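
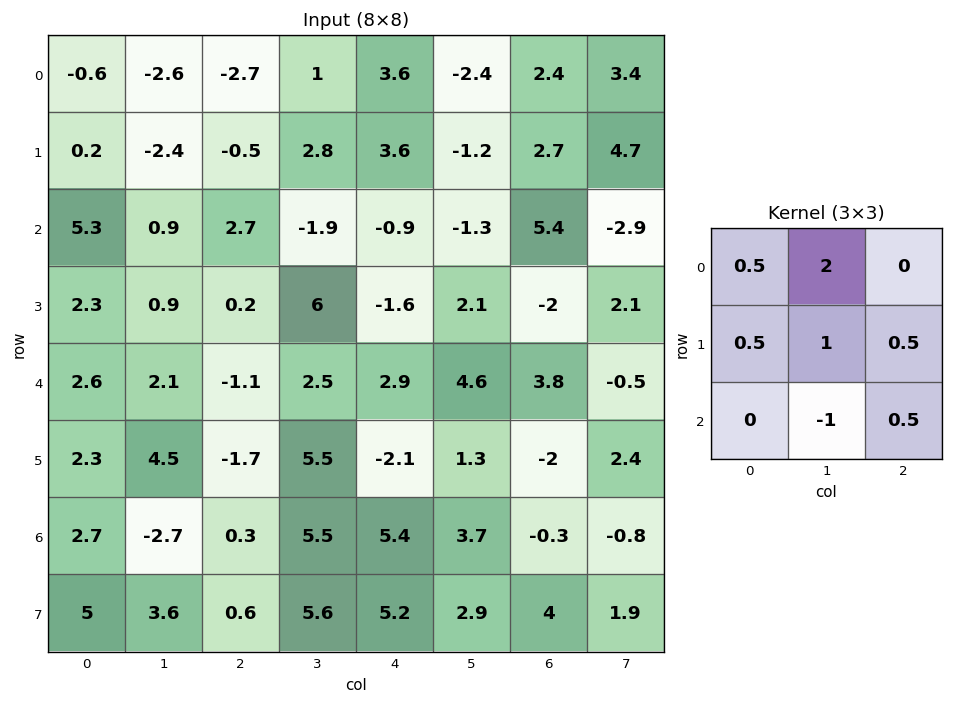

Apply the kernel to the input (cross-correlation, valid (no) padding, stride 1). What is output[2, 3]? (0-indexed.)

-0.9

The receptive field on the input at this output position is [-1.9 -0.9 -1.3 / 6 -1.6 2.1 / 2.5 2.9 4.6]. Elementwise product with the kernel and sum: -1.9·0.5 + -0.9·2 + 6·0.5 + -1.6·1 + 2.1·0.5 + 2.9·-1 + 4.6·0.5.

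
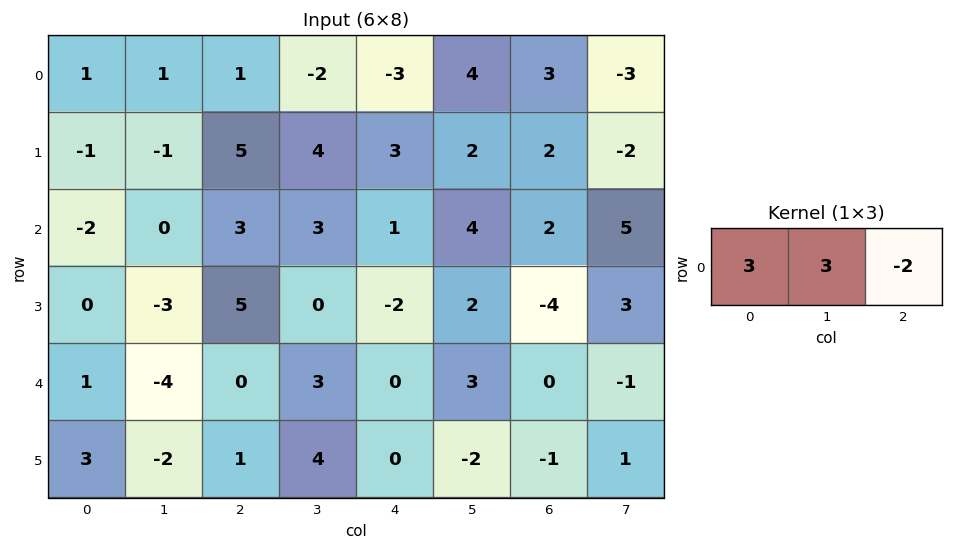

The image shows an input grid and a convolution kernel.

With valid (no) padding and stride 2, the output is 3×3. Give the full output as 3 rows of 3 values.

Output[0,0]: The receptive field on the input at this output position is [1 1 1]. Elementwise product with the kernel and sum: 1·3 + 1·3 + 1·-2.

4 3 -3
-12 16 11
-9 9 9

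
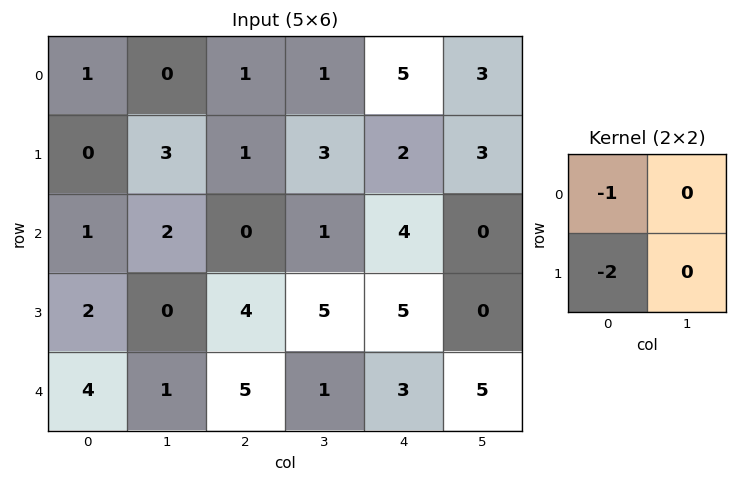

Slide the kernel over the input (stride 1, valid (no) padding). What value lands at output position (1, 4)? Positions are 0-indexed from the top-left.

-10

The receptive field on the input at this output position is [2 3 / 4 0]. Elementwise product with the kernel and sum: 2·-1 + 4·-2.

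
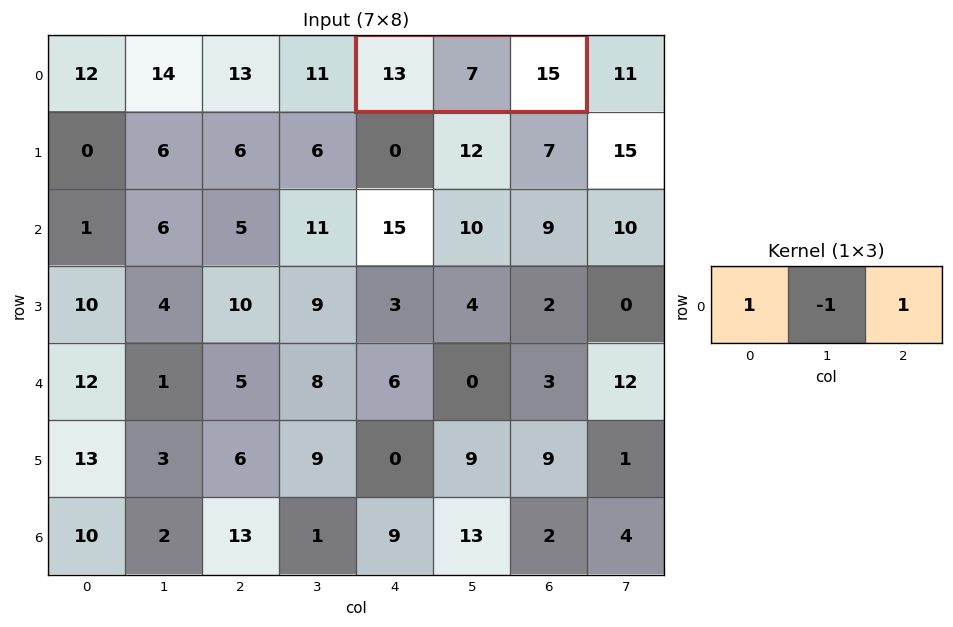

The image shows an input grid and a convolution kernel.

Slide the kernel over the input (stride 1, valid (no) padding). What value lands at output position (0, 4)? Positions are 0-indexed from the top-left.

The receptive field on the input at this output position is [13 7 15]. Elementwise product with the kernel and sum: 13·1 + 7·-1 + 15·1.

21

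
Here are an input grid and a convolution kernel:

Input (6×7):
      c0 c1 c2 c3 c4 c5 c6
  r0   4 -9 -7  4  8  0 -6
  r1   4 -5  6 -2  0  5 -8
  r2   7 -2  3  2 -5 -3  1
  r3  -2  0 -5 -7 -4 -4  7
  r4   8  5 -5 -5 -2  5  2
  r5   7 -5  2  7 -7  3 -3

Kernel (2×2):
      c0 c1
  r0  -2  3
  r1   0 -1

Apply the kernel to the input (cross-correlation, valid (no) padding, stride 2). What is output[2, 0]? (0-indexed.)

4

The receptive field on the input at this output position is [8 5 / 7 -5]. Elementwise product with the kernel and sum: 8·-2 + 5·3 + -5·-1.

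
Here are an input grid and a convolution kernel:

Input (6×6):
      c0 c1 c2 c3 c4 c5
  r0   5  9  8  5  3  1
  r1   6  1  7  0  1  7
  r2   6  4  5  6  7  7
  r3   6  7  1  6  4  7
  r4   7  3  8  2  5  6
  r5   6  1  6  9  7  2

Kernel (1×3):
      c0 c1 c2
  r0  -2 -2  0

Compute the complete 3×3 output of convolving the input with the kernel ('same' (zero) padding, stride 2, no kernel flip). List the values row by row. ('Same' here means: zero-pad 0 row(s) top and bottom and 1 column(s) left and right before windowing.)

-10 -34 -16
-12 -18 -26
-14 -22 -14

Output[0,0]: The receptive field on the zero-padded input at this output position is [0 5 9]. Elementwise product with the kernel and sum: 0·-2 + 5·-2.
Output[0,1]: The receptive field on the zero-padded input at this output position is [9 8 5]. Elementwise product with the kernel and sum: 9·-2 + 8·-2.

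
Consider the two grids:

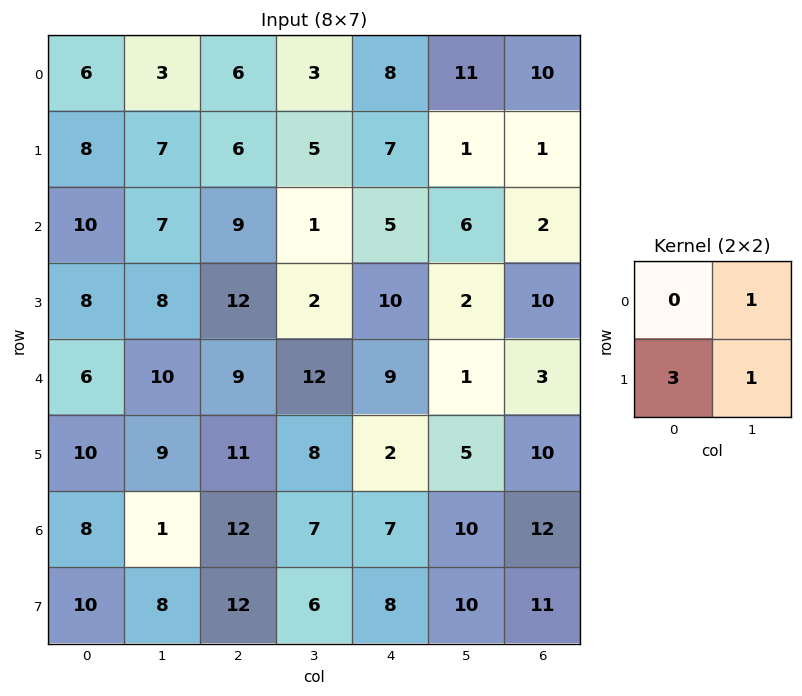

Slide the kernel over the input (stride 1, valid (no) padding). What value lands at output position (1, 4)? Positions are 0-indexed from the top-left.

22

The receptive field on the input at this output position is [7 1 / 5 6]. Elementwise product with the kernel and sum: 1·1 + 5·3 + 6·1.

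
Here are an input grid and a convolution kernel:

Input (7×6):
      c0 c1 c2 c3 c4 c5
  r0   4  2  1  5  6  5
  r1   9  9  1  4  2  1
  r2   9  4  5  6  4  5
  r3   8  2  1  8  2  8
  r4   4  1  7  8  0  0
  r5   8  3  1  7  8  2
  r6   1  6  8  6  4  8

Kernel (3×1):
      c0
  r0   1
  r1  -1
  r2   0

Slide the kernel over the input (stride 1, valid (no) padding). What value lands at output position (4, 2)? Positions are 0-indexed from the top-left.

The receptive field on the input at this output position is [7 / 1 / 8]. Elementwise product with the kernel and sum: 7·1 + 1·-1.

6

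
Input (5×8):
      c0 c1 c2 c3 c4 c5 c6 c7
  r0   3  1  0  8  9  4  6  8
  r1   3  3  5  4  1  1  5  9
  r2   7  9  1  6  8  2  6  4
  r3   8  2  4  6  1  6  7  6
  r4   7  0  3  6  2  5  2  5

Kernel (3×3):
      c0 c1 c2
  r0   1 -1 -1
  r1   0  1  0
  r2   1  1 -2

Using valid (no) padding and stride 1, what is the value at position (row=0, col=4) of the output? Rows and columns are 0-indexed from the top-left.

The receptive field on the input at this output position is [9 4 6 / 1 1 5 / 8 2 6]. Elementwise product with the kernel and sum: 9·1 + 4·-1 + 6·-1 + 1·1 + 8·1 + 2·1 + 6·-2.

-2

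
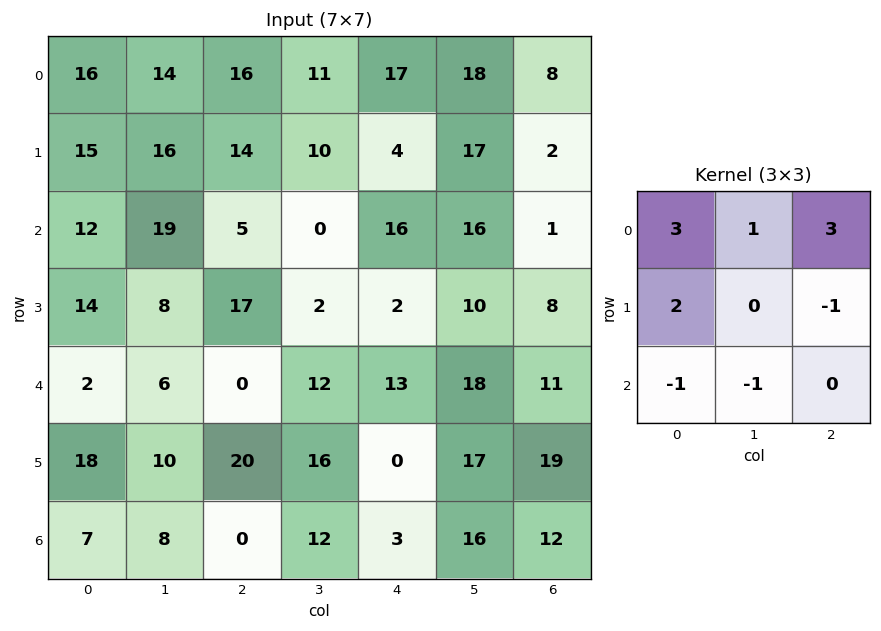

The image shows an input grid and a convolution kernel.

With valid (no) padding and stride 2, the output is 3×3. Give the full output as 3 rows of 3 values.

Output[0,0]: The receptive field on the input at this output position is [16 14 16 / 15 16 14 / 12 19 5]. Elementwise product with the kernel and sum: 16·3 + 14·1 + 16·3 + 15·2 + 14·-1 + 12·-1 + 19·-1.

95 129 67
73 83 32
13 79 52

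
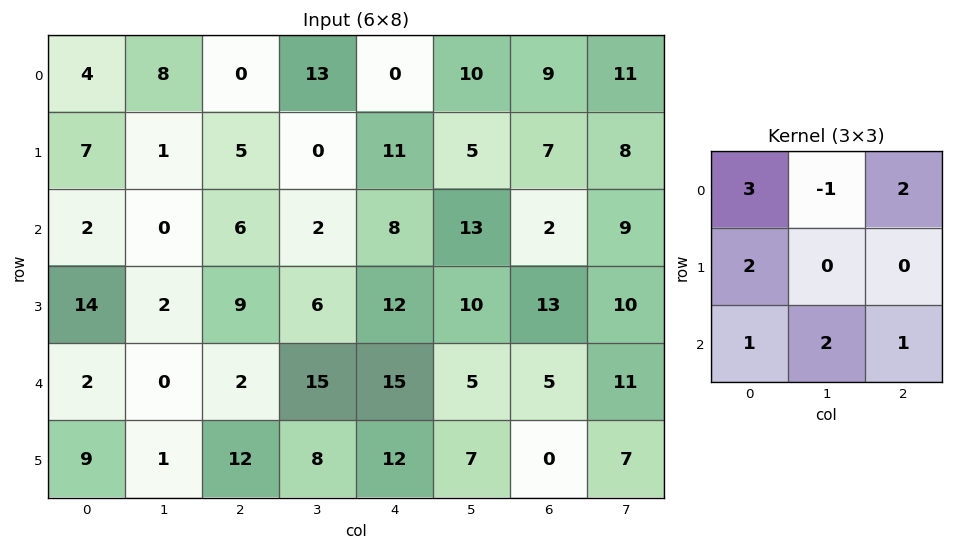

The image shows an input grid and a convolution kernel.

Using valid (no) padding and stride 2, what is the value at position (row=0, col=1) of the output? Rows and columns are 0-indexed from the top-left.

The receptive field on the input at this output position is [0 13 0 / 5 0 11 / 6 2 8]. Elementwise product with the kernel and sum: 0·3 + 13·-1 + 0·2 + 5·2 + 6·1 + 2·2 + 8·1.

15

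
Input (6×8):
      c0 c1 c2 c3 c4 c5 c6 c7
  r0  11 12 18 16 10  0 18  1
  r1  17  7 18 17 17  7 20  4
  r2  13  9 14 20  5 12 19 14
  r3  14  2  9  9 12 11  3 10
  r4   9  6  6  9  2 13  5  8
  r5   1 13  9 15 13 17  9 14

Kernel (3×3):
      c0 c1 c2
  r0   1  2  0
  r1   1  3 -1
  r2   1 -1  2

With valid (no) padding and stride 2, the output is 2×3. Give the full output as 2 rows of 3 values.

Output[0,0]: The receptive field on the input at this output position is [11 12 18 / 17 7 18 / 13 9 14]. Elementwise product with the kernel and sum: 11·1 + 12·2 + 17·1 + 7·3 + 18·-1 + 13·1 + 9·-1 + 14·2.

87 106 59
57 79 70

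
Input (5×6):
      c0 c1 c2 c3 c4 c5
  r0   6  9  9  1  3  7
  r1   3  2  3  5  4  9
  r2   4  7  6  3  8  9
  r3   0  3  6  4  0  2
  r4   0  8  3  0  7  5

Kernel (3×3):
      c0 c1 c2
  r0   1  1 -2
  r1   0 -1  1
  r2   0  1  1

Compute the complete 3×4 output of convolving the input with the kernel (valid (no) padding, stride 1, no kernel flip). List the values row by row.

Output[0,0]: The receptive field on the input at this output position is [6 9 9 / 3 2 3 / 4 7 6]. Elementwise product with the kernel and sum: 6·1 + 9·1 + 9·-2 + 2·-1 + 3·1 + 7·1 + 6·1.
Output[0,1]: The receptive field on the input at this output position is [9 9 1 / 2 3 5 / 7 6 3]. Elementwise product with the kernel and sum: 9·1 + 9·1 + 1·-2 + 3·-1 + 5·1 + 6·1 + 3·1.

11 27 14 12
7 2 9 -6
13 8 -4 7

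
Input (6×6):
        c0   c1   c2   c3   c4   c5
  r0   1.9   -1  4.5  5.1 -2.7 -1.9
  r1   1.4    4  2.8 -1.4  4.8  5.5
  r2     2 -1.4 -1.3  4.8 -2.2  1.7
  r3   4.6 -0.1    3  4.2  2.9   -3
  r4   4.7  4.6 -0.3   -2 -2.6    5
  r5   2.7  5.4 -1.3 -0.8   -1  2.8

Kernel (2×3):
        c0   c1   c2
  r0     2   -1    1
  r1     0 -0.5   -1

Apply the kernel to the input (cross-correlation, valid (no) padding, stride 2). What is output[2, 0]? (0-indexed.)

3.1

The receptive field on the input at this output position is [4.7 4.6 -0.3 / 2.7 5.4 -1.3]. Elementwise product with the kernel and sum: 4.7·2 + 4.6·-1 + -0.3·1 + 5.4·-0.5 + -1.3·-1.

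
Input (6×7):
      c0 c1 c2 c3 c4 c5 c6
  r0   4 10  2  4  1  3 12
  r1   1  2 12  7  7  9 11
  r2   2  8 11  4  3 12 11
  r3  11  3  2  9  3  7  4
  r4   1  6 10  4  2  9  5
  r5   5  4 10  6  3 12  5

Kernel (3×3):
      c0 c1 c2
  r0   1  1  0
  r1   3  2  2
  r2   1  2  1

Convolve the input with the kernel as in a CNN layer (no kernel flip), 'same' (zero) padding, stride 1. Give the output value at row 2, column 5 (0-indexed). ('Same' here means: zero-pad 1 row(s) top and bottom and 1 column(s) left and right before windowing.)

The receptive field on the zero-padded input at this output position is [7 9 11 / 3 12 11 / 3 7 4]. Elementwise product with the kernel and sum: 7·1 + 9·1 + 3·3 + 12·2 + 11·2 + 3·1 + 7·2 + 4·1.

92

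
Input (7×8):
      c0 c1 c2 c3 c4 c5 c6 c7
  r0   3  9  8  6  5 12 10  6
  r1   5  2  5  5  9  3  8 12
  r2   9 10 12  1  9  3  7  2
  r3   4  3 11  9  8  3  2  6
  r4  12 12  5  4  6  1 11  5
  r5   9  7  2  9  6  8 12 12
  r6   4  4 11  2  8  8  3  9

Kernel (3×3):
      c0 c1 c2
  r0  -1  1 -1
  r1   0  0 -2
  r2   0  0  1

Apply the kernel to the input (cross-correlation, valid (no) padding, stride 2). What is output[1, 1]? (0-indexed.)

The receptive field on the input at this output position is [12 1 9 / 11 9 8 / 5 4 6]. Elementwise product with the kernel and sum: 12·-1 + 1·1 + 9·-1 + 8·-2 + 6·1.

-30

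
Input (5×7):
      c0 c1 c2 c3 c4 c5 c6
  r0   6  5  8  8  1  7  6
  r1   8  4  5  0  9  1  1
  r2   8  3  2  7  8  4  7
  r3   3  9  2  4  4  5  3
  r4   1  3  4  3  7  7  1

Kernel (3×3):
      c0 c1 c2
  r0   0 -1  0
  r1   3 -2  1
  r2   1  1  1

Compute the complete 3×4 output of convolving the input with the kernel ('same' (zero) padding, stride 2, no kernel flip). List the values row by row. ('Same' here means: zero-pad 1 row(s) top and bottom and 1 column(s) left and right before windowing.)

5 16 39 11
-9 22 13 5
-2 2 -2 16

Output[0,0]: The receptive field on the zero-padded input at this output position is [0 0 0 / 0 6 5 / 0 8 4]. Elementwise product with the kernel and sum: 0·-1 + 0·3 + 6·-2 + 5·1 + 0·1 + 8·1 + 4·1.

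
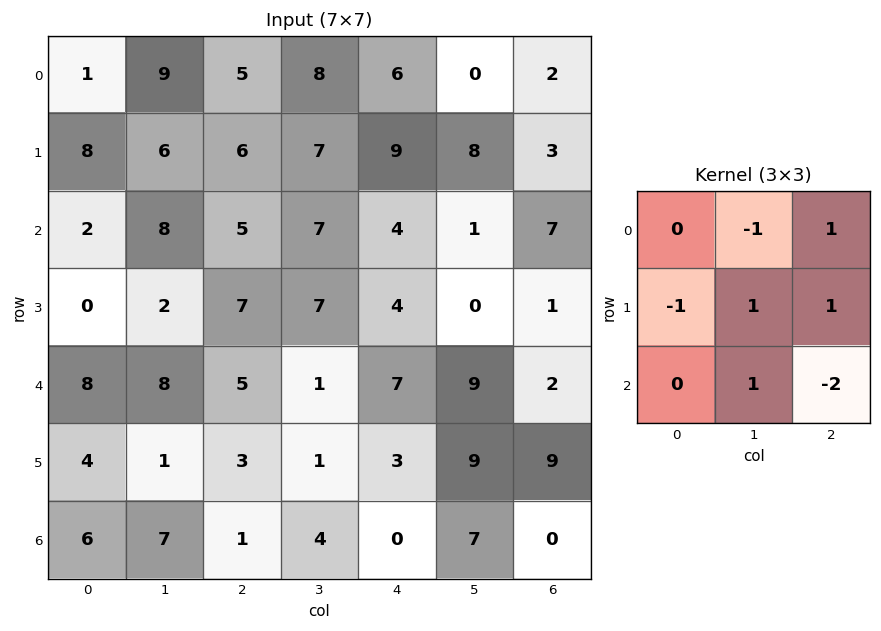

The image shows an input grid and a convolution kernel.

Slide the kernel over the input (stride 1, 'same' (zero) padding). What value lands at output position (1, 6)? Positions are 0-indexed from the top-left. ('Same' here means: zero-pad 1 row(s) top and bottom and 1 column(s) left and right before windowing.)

The receptive field on the zero-padded input at this output position is [0 2 0 / 8 3 0 / 1 7 0]. Elementwise product with the kernel and sum: 2·-1 + 0·1 + 8·-1 + 3·1 + 0·1 + 7·1 + 0·-2.

0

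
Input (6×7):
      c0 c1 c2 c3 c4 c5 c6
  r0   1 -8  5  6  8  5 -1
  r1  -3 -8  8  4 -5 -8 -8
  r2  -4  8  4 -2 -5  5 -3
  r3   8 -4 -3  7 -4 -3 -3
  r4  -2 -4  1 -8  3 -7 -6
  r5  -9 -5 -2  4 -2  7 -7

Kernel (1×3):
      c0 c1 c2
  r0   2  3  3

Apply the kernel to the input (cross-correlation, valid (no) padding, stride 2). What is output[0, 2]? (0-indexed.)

The receptive field on the input at this output position is [8 5 -1]. Elementwise product with the kernel and sum: 8·2 + 5·3 + -1·3.

28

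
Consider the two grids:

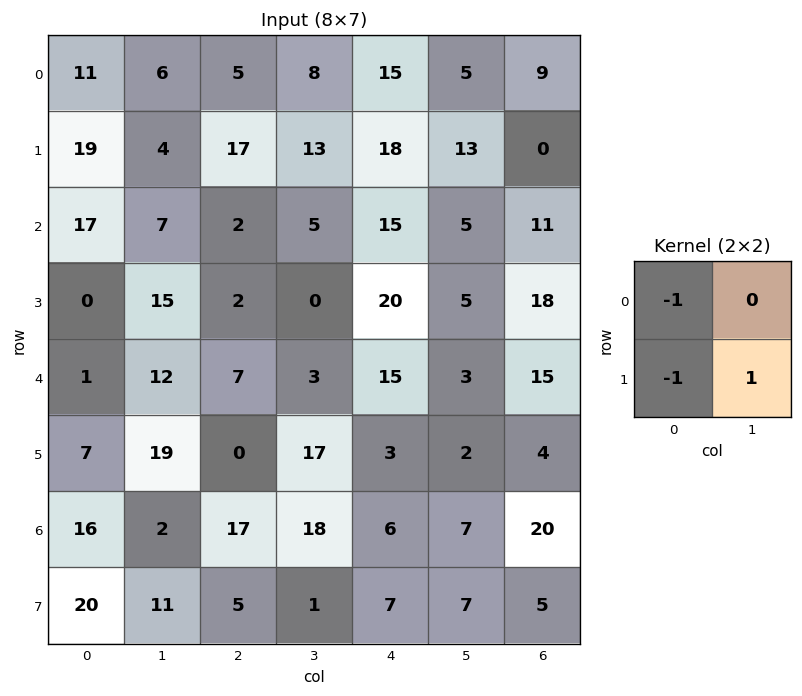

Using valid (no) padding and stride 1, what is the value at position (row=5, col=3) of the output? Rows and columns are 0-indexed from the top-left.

-29

The receptive field on the input at this output position is [17 3 / 18 6]. Elementwise product with the kernel and sum: 17·-1 + 18·-1 + 6·1.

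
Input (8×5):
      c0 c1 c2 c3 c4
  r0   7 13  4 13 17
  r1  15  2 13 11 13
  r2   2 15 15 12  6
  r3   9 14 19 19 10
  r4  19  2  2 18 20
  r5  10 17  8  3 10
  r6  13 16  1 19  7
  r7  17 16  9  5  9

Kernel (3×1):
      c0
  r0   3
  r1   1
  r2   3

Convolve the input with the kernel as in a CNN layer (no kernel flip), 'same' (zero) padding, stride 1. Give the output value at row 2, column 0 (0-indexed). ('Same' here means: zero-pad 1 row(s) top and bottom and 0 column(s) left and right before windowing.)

74

The receptive field on the zero-padded input at this output position is [15 / 2 / 9]. Elementwise product with the kernel and sum: 15·3 + 2·1 + 9·3.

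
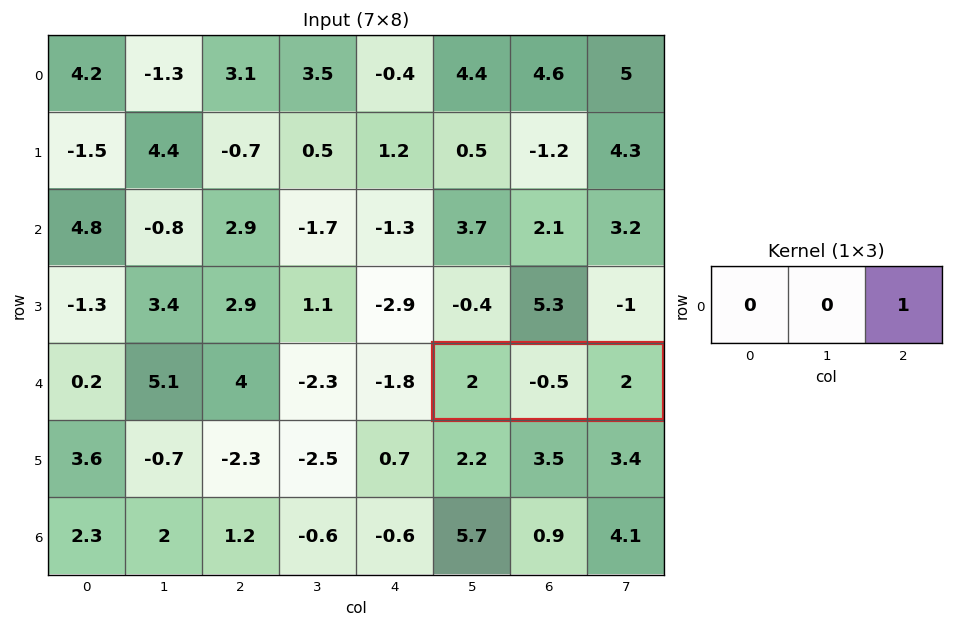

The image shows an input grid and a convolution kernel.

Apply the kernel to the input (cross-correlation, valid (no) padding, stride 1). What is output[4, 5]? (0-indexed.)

The receptive field on the input at this output position is [2 -0.5 2]. Elementwise product with the kernel and sum: 2·1.

2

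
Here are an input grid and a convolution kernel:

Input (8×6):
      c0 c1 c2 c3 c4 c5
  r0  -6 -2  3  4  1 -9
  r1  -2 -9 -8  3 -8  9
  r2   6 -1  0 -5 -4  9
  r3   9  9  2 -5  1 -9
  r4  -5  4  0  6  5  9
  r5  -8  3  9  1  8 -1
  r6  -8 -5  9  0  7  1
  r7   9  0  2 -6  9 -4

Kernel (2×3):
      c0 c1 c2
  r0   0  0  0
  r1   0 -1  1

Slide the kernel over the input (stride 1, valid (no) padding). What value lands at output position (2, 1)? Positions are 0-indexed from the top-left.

The receptive field on the input at this output position is [-1 0 -5 / 9 2 -5]. Elementwise product with the kernel and sum: 2·-1 + -5·1.

-7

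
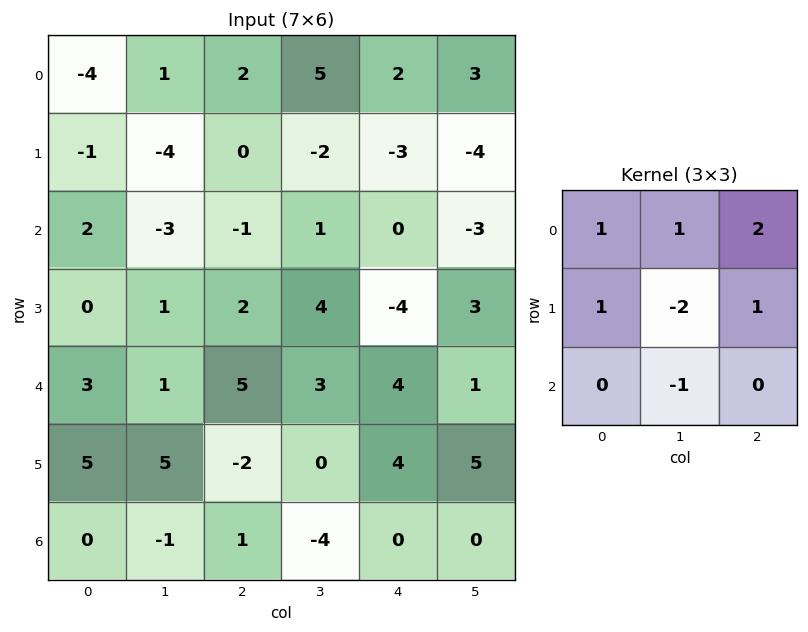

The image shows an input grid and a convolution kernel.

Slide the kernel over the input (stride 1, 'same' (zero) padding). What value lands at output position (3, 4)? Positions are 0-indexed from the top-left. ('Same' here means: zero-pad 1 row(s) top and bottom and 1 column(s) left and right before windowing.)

6

The receptive field on the zero-padded input at this output position is [1 0 -3 / 4 -4 3 / 3 4 1]. Elementwise product with the kernel and sum: 1·1 + 0·1 + -3·2 + 4·1 + -4·-2 + 3·1 + 4·-1.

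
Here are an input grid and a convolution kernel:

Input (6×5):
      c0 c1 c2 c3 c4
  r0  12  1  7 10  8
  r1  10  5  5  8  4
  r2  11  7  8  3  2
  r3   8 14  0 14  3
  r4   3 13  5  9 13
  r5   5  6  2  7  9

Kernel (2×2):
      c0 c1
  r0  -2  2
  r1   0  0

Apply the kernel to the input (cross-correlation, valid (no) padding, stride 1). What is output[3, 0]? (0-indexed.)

12

The receptive field on the input at this output position is [8 14 / 3 13]. Elementwise product with the kernel and sum: 8·-2 + 14·2.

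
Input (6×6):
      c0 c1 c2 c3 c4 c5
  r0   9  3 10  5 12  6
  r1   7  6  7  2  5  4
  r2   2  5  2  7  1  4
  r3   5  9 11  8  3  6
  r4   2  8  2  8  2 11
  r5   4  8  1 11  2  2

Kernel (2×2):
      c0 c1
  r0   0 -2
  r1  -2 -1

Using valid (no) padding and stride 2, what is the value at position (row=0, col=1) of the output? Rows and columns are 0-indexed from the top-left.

The receptive field on the input at this output position is [10 5 / 7 2]. Elementwise product with the kernel and sum: 5·-2 + 7·-2 + 2·-1.

-26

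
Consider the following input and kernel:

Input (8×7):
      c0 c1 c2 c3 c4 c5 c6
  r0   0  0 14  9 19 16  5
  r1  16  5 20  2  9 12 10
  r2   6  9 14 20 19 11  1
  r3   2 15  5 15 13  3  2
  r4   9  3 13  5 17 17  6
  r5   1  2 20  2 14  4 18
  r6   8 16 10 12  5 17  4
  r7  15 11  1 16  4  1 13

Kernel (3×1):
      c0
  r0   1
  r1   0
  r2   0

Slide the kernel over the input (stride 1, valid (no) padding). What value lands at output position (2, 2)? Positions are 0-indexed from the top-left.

14

The receptive field on the input at this output position is [14 / 5 / 13]. Elementwise product with the kernel and sum: 14·1.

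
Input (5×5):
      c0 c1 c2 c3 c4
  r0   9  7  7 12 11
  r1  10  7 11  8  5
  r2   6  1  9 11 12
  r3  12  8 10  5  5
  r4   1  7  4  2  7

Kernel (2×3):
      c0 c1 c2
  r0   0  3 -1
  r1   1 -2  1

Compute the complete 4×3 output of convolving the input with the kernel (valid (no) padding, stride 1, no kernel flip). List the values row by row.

21 2 25
23 19 18
0 9 26
5 26 17

Output[0,0]: The receptive field on the input at this output position is [9 7 7 / 10 7 11]. Elementwise product with the kernel and sum: 7·3 + 7·-1 + 10·1 + 7·-2 + 11·1.
Output[0,1]: The receptive field on the input at this output position is [7 7 12 / 7 11 8]. Elementwise product with the kernel and sum: 7·3 + 12·-1 + 7·1 + 11·-2 + 8·1.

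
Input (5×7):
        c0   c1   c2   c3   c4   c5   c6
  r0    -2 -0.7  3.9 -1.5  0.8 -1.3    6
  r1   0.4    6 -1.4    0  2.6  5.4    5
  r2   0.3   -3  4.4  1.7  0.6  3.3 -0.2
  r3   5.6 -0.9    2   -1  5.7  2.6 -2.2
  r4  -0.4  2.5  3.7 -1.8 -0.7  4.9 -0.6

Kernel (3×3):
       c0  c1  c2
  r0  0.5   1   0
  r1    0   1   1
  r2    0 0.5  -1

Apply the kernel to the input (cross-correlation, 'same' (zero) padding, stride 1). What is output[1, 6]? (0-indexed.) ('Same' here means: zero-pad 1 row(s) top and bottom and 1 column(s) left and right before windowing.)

The receptive field on the zero-padded input at this output position is [-1.3 6 0 / 5.4 5 0 / 3.3 -0.2 0]. Elementwise product with the kernel and sum: -1.3·0.5 + 6·1 + 5·1 + 0·1 + -0.2·0.5 + 0·-1.

10.25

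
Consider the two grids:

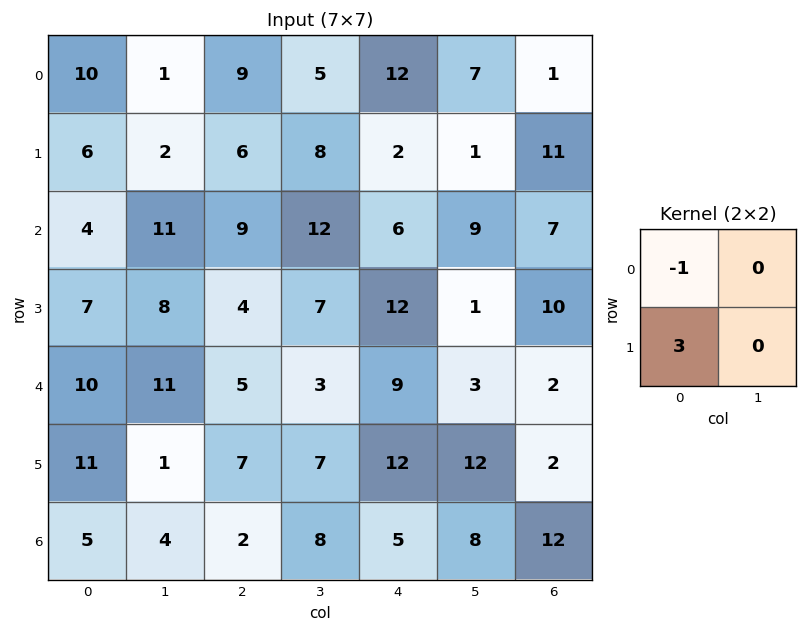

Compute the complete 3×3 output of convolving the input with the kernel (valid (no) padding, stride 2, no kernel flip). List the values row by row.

Output[0,0]: The receptive field on the input at this output position is [10 1 / 6 2]. Elementwise product with the kernel and sum: 10·-1 + 6·3.

8 9 -6
17 3 30
23 16 27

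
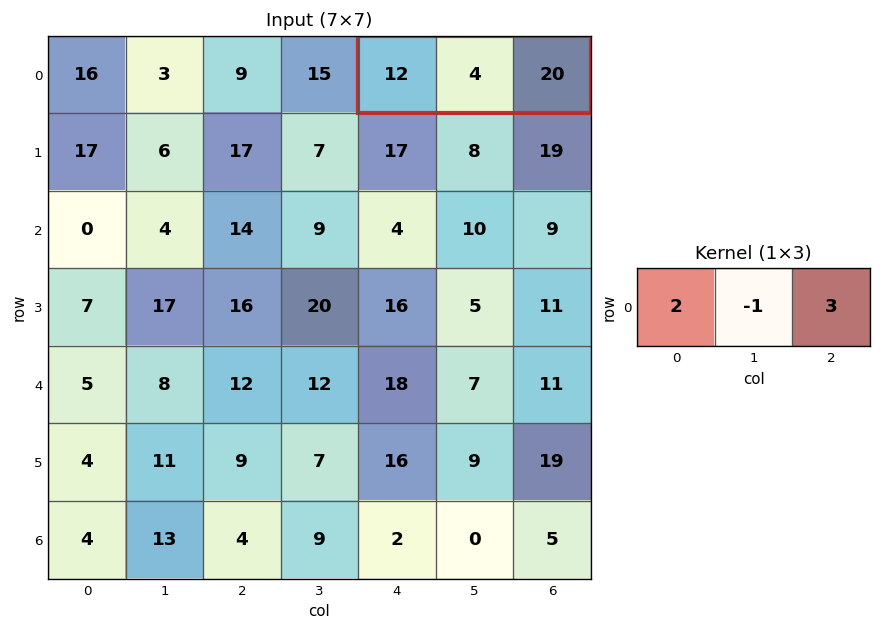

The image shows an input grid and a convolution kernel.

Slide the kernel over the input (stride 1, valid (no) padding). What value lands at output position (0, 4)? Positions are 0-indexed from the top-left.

80

The receptive field on the input at this output position is [12 4 20]. Elementwise product with the kernel and sum: 12·2 + 4·-1 + 20·3.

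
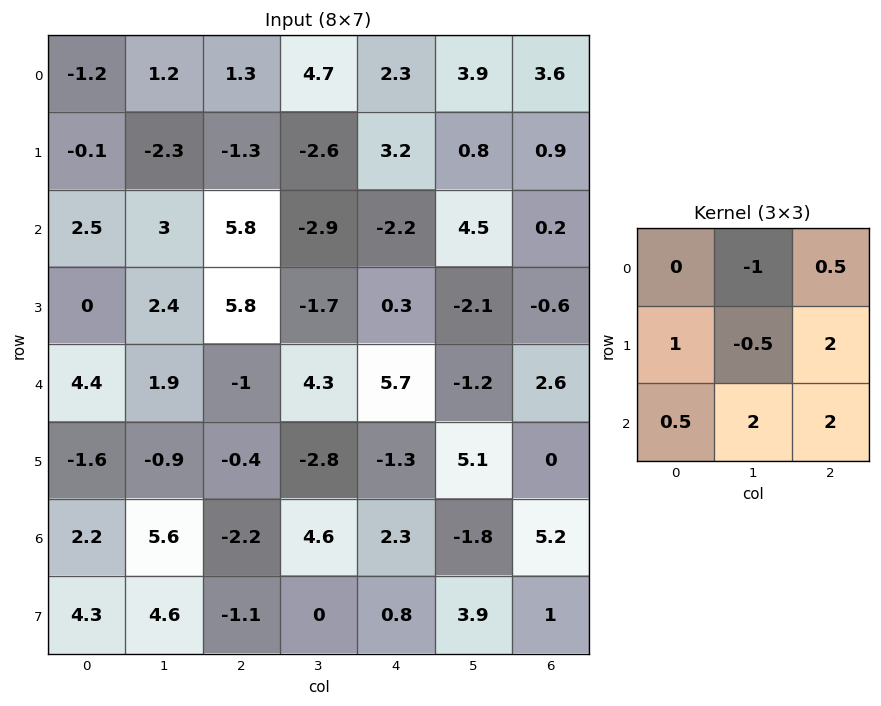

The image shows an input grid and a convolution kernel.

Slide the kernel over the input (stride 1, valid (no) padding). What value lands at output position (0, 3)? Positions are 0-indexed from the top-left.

The receptive field on the input at this output position is [4.7 2.3 3.9 / -2.6 3.2 0.8 / -2.9 -2.2 4.5]. Elementwise product with the kernel and sum: 2.3·-1 + 3.9·0.5 + -2.6·1 + 3.2·-0.5 + 0.8·2 + -2.9·0.5 + -2.2·2 + 4.5·2.

0.2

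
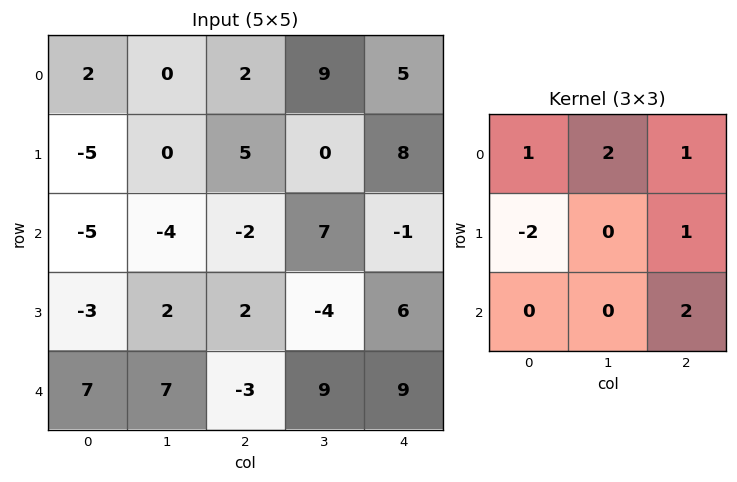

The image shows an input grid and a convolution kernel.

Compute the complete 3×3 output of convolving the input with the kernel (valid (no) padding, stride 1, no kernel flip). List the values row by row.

Output[0,0]: The receptive field on the input at this output position is [2 0 2 / -5 0 5 / -5 -4 -2]. Elementwise product with the kernel and sum: 2·1 + 0·2 + 2·1 + -5·-2 + 5·1 + -2·2.

15 27 21
12 17 28
-13 9 31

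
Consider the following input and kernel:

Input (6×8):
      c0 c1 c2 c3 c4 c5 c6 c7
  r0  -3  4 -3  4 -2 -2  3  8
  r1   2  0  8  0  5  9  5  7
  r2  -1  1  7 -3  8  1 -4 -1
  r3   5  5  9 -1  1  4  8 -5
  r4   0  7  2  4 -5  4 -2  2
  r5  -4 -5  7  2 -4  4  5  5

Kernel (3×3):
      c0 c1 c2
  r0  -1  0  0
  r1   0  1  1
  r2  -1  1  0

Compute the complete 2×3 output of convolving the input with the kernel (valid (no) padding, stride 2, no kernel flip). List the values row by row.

Output[0,0]: The receptive field on the input at this output position is [-3 4 -3 / 2 0 8 / -1 1 7]. Elementwise product with the kernel and sum: -3·-1 + 0·1 + 8·1 + -1·-1 + 1·1.
Output[0,1]: The receptive field on the input at this output position is [-3 4 -2 / 8 0 5 / 7 -3 8]. Elementwise product with the kernel and sum: -3·-1 + 0·1 + 5·1 + 7·-1 + -3·1.

13 -2 9
22 -5 13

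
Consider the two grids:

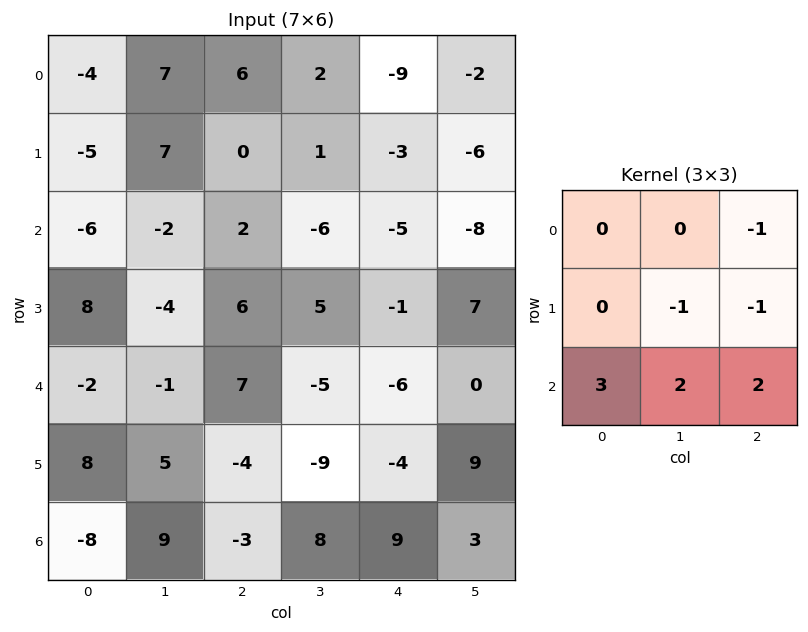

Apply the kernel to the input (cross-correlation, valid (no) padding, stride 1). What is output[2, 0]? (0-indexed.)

The receptive field on the input at this output position is [-6 -2 2 / 8 -4 6 / -2 -1 7]. Elementwise product with the kernel and sum: 2·-1 + -4·-1 + 6·-1 + -2·3 + -1·2 + 7·2.

2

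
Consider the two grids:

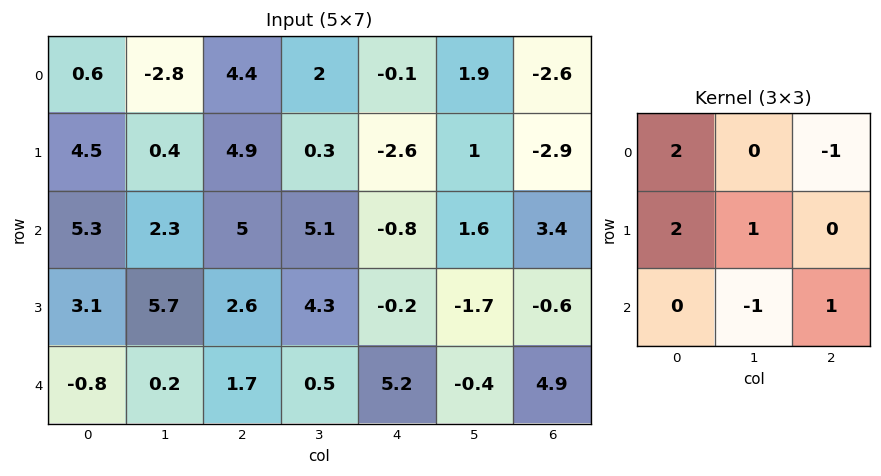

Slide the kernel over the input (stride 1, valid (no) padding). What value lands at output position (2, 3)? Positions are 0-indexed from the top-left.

The receptive field on the input at this output position is [5.1 -0.8 1.6 / 4.3 -0.2 -1.7 / 0.5 5.2 -0.4]. Elementwise product with the kernel and sum: 5.1·2 + 1.6·-1 + 4.3·2 + -0.2·1 + 5.2·-1 + -0.4·1.

11.4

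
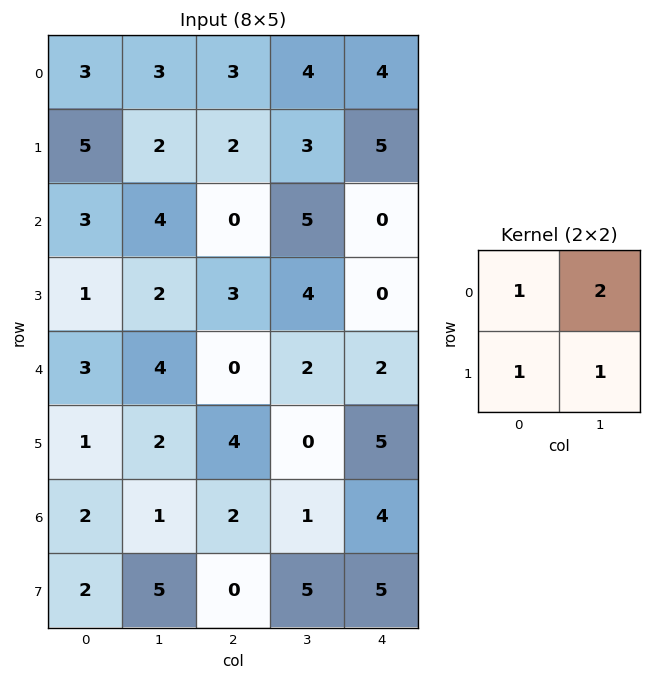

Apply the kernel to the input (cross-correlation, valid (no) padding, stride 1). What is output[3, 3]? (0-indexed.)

The receptive field on the input at this output position is [4 0 / 2 2]. Elementwise product with the kernel and sum: 4·1 + 0·2 + 2·1 + 2·1.

8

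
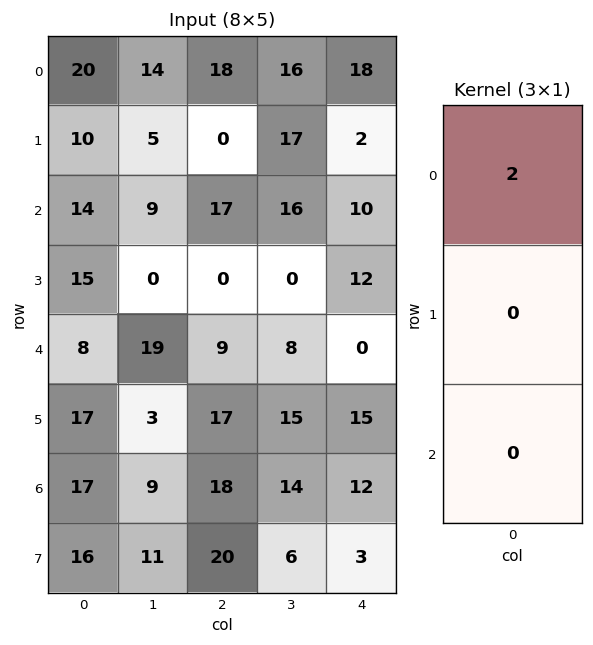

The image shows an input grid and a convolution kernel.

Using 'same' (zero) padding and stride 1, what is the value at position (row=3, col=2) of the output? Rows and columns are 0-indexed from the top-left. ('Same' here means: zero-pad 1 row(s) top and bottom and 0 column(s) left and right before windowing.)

The receptive field on the zero-padded input at this output position is [17 / 0 / 9]. Elementwise product with the kernel and sum: 17·2.

34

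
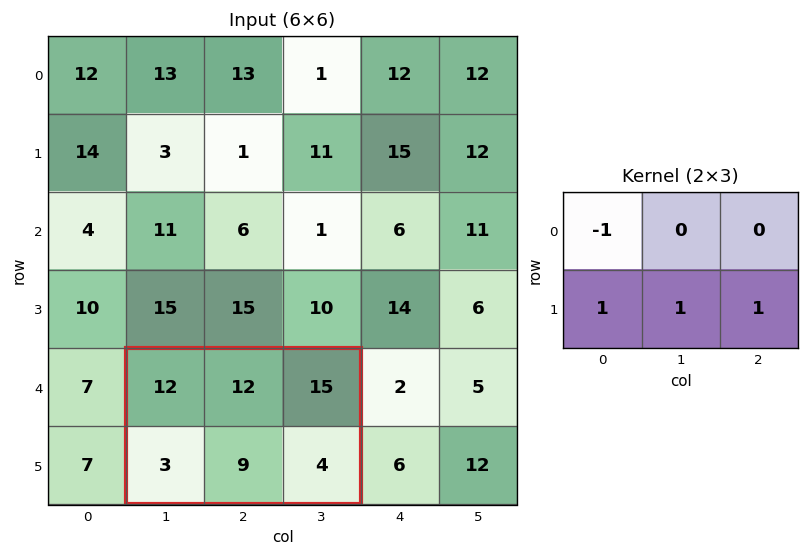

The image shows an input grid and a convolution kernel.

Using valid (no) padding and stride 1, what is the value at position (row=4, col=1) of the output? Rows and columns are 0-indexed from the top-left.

4

The receptive field on the input at this output position is [12 12 15 / 3 9 4]. Elementwise product with the kernel and sum: 12·-1 + 3·1 + 9·1 + 4·1.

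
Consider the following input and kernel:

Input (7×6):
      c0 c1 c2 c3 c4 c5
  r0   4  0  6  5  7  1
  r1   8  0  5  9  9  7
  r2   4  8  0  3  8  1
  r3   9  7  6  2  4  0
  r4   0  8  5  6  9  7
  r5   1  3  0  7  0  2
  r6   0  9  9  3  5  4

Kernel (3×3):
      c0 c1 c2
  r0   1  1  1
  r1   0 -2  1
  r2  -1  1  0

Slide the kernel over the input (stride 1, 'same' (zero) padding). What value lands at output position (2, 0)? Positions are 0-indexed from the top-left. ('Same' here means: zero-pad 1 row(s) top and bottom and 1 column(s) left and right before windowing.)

The receptive field on the zero-padded input at this output position is [0 8 0 / 0 4 8 / 0 9 7]. Elementwise product with the kernel and sum: 0·1 + 8·1 + 0·1 + 4·-2 + 8·1 + 0·-1 + 9·1.

17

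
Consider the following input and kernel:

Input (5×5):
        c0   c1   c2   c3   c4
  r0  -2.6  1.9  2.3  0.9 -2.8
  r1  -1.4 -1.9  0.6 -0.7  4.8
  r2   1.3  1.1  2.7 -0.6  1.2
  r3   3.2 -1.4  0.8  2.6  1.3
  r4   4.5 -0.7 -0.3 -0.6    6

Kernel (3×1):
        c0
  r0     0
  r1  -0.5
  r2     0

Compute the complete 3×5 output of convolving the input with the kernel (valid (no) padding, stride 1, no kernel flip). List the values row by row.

Output[0,0]: The receptive field on the input at this output position is [-2.6 / -1.4 / 1.3]. Elementwise product with the kernel and sum: -1.4·-0.5.
Output[0,1]: The receptive field on the input at this output position is [1.9 / -1.9 / 1.1]. Elementwise product with the kernel and sum: -1.9·-0.5.

0.7 0.95 -0.3 0.35 -2.4
-0.65 -0.55 -1.35 0.3 -0.6
-1.6 0.7 -0.4 -1.3 -0.65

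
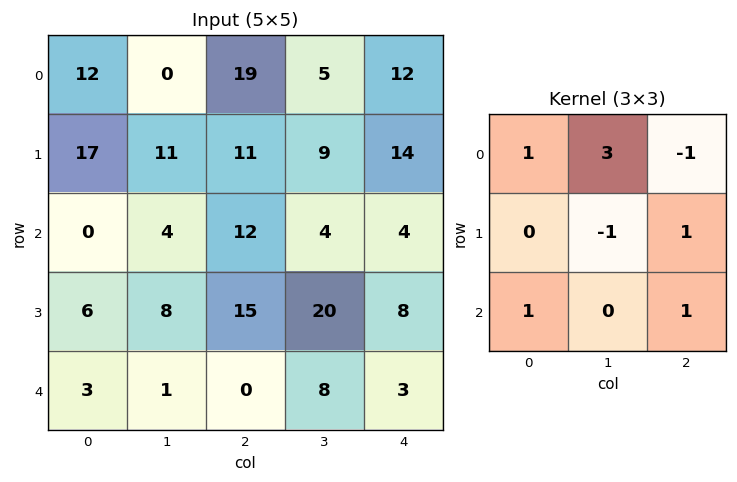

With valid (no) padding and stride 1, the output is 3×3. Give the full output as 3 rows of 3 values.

Output[0,0]: The receptive field on the input at this output position is [12 0 19 / 17 11 11 / 0 4 12]. Elementwise product with the kernel and sum: 12·1 + 0·3 + 19·-1 + 11·-1 + 11·1 + 0·1 + 12·1.

5 58 43
68 55 47
10 50 11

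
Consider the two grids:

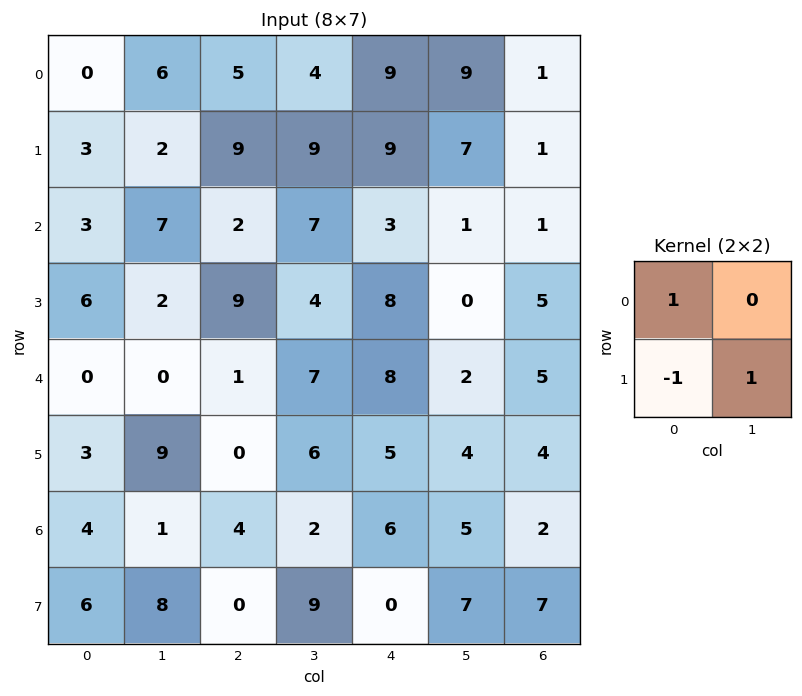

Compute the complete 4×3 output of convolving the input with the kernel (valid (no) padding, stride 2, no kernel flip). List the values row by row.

-1 5 7
-1 -3 -5
6 7 7
6 13 13

Output[0,0]: The receptive field on the input at this output position is [0 6 / 3 2]. Elementwise product with the kernel and sum: 0·1 + 3·-1 + 2·1.
Output[0,1]: The receptive field on the input at this output position is [5 4 / 9 9]. Elementwise product with the kernel and sum: 5·1 + 9·-1 + 9·1.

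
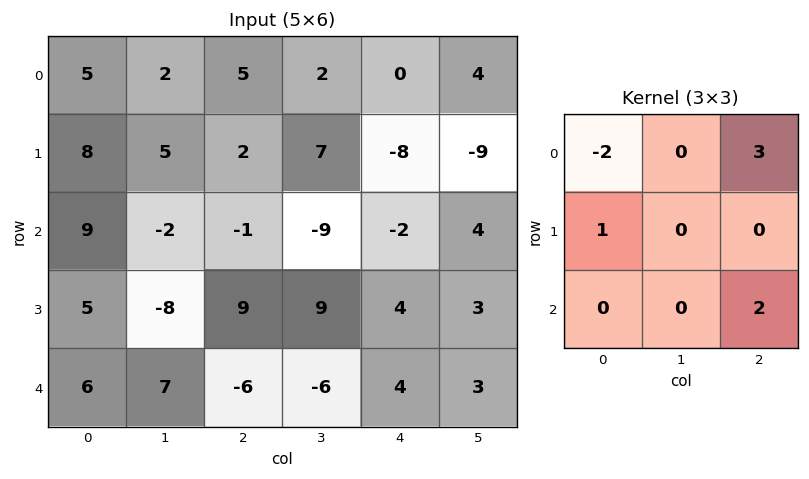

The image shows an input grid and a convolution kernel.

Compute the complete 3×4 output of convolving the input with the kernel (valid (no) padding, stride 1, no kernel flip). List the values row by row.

Output[0,0]: The receptive field on the input at this output position is [5 2 5 / 8 5 2 / 9 -2 -1]. Elementwise product with the kernel and sum: 5·-2 + 5·3 + 8·1 + -1·2.
Output[0,1]: The receptive field on the input at this output position is [2 5 2 / 5 2 7 / -2 -1 -9]. Elementwise product with the kernel and sum: 2·-2 + 2·3 + 5·1 + -9·2.

11 -11 -12 23
17 27 -21 -44
-28 -43 13 45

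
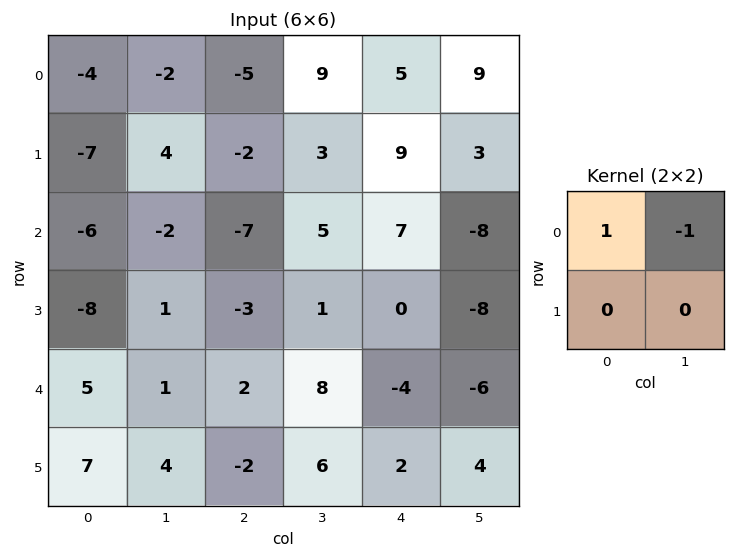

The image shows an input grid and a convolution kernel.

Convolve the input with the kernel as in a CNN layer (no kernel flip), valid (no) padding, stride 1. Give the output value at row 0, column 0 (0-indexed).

The receptive field on the input at this output position is [-4 -2 / -7 4]. Elementwise product with the kernel and sum: -4·1 + -2·-1.

-2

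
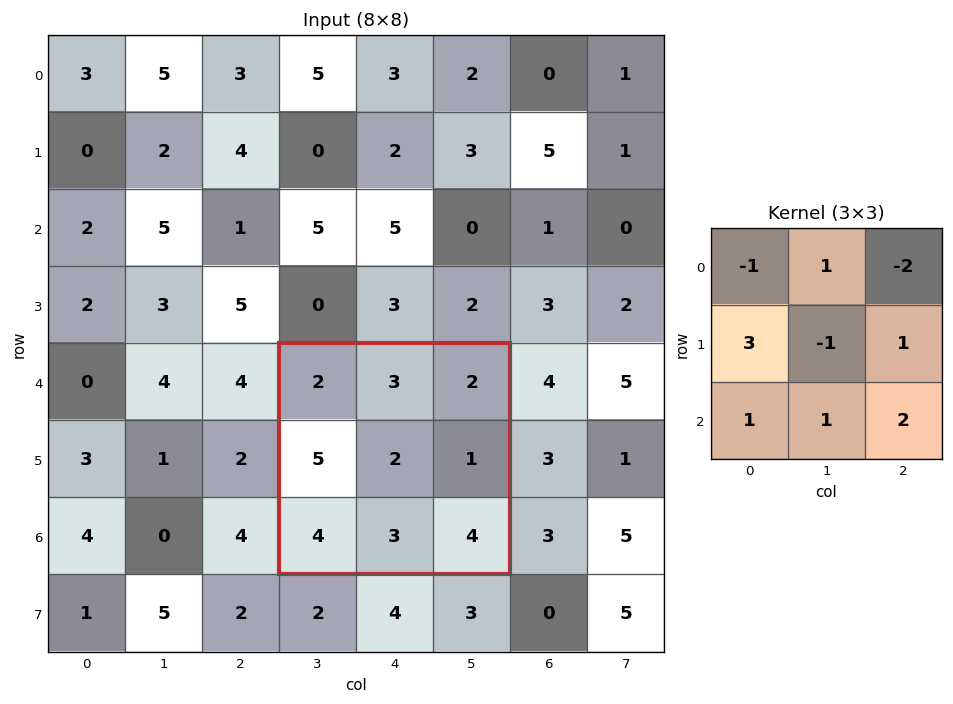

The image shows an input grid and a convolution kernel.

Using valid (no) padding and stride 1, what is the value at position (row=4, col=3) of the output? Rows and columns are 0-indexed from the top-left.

26

The receptive field on the input at this output position is [2 3 2 / 5 2 1 / 4 3 4]. Elementwise product with the kernel and sum: 2·-1 + 3·1 + 2·-2 + 5·3 + 2·-1 + 1·1 + 4·1 + 3·1 + 4·2.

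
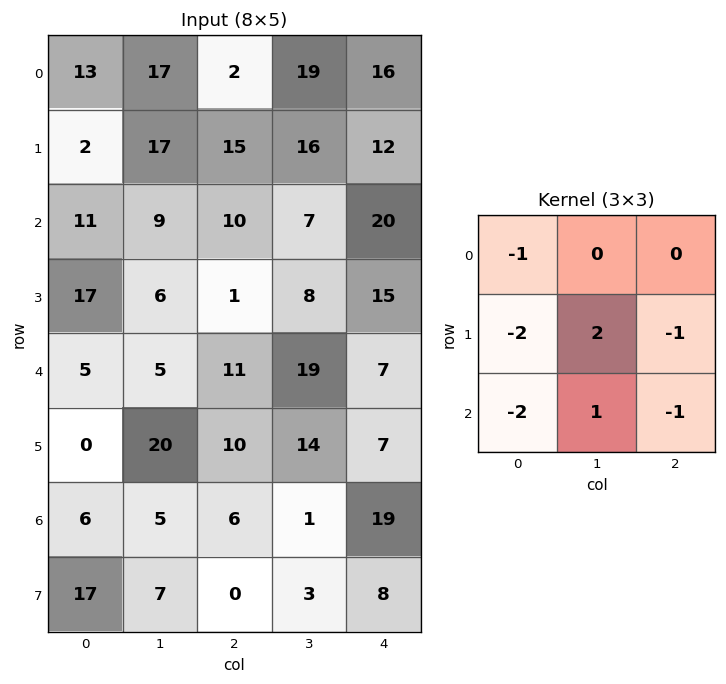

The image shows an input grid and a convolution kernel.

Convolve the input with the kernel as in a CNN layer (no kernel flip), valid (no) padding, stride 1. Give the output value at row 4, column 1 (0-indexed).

The receptive field on the input at this output position is [5 11 19 / 20 10 14 / 5 6 1]. Elementwise product with the kernel and sum: 5·-1 + 20·-2 + 10·2 + 14·-1 + 5·-2 + 6·1 + 1·-1.

-44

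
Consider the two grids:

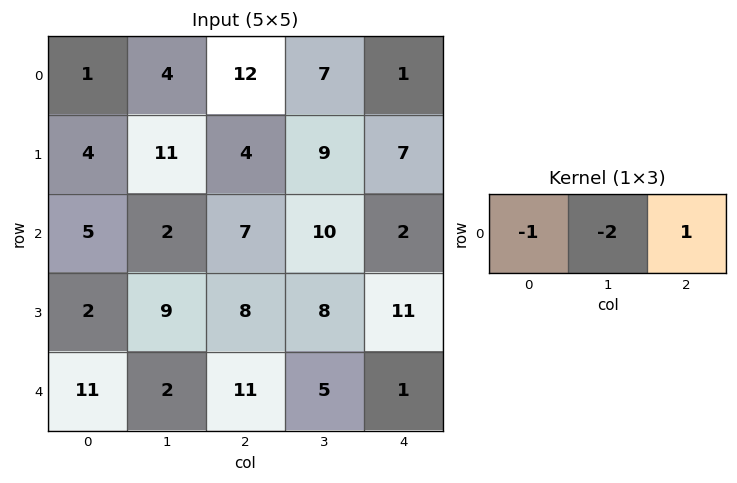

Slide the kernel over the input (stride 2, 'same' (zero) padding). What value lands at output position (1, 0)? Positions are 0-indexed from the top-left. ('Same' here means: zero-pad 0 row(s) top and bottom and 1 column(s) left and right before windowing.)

The receptive field on the zero-padded input at this output position is [0 5 2]. Elementwise product with the kernel and sum: 0·-1 + 5·-2 + 2·1.

-8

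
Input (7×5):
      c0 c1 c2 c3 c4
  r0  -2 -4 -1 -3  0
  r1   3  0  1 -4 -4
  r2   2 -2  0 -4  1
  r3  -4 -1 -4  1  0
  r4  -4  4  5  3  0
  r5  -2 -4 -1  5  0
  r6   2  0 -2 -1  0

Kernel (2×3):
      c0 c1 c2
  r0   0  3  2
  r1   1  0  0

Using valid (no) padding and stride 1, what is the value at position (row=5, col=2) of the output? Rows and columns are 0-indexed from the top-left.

13

The receptive field on the input at this output position is [-1 5 0 / -2 -1 0]. Elementwise product with the kernel and sum: 5·3 + 0·2 + -2·1.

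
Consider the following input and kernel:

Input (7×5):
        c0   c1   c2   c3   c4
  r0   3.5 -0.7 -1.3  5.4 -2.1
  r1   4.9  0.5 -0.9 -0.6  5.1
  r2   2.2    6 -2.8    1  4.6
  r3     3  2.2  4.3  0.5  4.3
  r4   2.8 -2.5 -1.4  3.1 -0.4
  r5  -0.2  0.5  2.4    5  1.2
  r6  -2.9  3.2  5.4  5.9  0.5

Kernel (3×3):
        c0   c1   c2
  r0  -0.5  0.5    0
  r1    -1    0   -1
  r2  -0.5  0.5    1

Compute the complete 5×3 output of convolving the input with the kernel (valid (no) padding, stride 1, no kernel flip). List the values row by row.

Output[0,0]: The receptive field on the input at this output position is [3.5 -0.7 -1.3 / 4.9 0.5 -0.9 / 2.2 6 -2.8]. Elementwise product with the kernel and sum: 3.5·-0.5 + -0.7·0.5 + 4.9·-1 + -0.9·-1 + 2.2·-0.5 + 6·0.5 + -2.8·1.

-7 -3.6 5.65
2.3 -6.15 0.75
-9.45 -3.45 -4.85
0.95 6.4 2.4
3.6 2.05 -0.6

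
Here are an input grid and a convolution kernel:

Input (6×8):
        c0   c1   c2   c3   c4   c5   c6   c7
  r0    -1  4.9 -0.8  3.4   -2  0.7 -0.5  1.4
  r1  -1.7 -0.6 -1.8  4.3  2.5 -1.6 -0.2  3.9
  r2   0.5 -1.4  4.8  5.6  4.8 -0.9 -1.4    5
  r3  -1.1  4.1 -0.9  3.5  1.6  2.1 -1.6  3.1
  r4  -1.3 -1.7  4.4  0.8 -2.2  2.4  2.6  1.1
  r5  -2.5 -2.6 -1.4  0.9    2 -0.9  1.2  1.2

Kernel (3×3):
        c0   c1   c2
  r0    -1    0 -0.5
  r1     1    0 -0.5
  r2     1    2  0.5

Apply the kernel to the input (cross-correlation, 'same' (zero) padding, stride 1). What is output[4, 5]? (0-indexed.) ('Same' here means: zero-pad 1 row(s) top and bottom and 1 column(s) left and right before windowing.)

-3.5

The receptive field on the zero-padded input at this output position is [1.6 2.1 -1.6 / -2.2 2.4 2.6 / 2 -0.9 1.2]. Elementwise product with the kernel and sum: 1.6·-1 + -1.6·-0.5 + -2.2·1 + 2.6·-0.5 + 2·1 + -0.9·2 + 1.2·0.5.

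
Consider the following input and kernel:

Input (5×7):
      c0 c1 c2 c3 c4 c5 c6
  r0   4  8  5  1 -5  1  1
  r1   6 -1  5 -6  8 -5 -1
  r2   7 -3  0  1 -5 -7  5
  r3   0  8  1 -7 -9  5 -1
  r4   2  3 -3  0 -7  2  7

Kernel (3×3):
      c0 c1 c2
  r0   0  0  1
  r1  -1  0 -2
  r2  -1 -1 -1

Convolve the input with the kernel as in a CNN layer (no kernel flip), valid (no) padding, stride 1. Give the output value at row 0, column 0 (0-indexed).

-15

The receptive field on the input at this output position is [4 8 5 / 6 -1 5 / 7 -3 0]. Elementwise product with the kernel and sum: 5·1 + 6·-1 + 5·-2 + 7·-1 + -3·-1 + 0·-1.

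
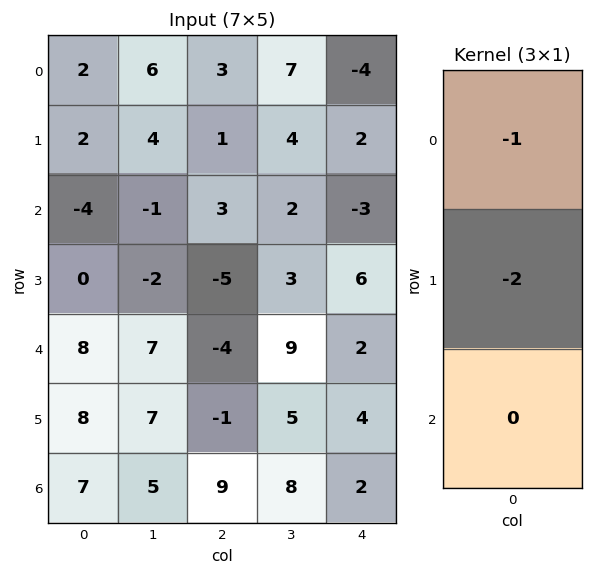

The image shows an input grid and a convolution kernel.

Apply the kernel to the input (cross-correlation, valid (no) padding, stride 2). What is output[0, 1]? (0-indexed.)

The receptive field on the input at this output position is [3 / 1 / 3]. Elementwise product with the kernel and sum: 3·-1 + 1·-2.

-5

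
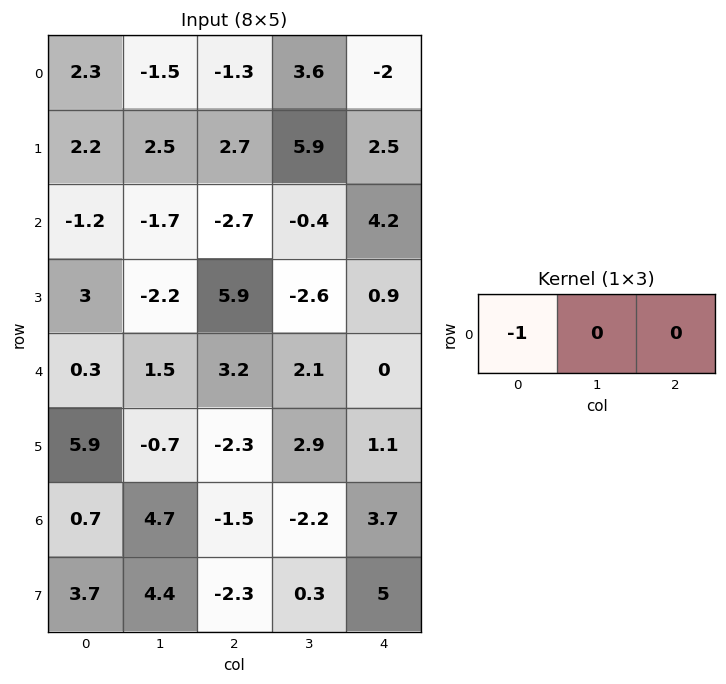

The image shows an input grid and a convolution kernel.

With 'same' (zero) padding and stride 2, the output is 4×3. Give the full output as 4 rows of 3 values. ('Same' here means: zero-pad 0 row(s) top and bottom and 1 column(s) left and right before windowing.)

0 1.5 -3.6
0 1.7 0.4
0 -1.5 -2.1
0 -4.7 2.2

Output[0,0]: The receptive field on the zero-padded input at this output position is [0 2.3 -1.5]. Elementwise product with the kernel and sum: 0·-1.
Output[0,1]: The receptive field on the zero-padded input at this output position is [-1.5 -1.3 3.6]. Elementwise product with the kernel and sum: -1.5·-1.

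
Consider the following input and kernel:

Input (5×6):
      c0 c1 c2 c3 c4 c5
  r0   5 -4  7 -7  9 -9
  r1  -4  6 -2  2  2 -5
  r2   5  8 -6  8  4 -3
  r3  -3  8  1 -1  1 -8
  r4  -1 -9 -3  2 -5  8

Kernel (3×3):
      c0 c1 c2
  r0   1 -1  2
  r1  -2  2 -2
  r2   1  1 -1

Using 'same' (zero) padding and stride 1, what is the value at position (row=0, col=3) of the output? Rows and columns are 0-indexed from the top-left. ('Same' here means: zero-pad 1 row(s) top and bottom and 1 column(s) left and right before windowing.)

-48

The receptive field on the zero-padded input at this output position is [0 0 0 / 7 -7 9 / -2 2 2]. Elementwise product with the kernel and sum: 0·1 + 0·-1 + 0·2 + 7·-2 + -7·2 + 9·-2 + -2·1 + 2·1 + 2·-1.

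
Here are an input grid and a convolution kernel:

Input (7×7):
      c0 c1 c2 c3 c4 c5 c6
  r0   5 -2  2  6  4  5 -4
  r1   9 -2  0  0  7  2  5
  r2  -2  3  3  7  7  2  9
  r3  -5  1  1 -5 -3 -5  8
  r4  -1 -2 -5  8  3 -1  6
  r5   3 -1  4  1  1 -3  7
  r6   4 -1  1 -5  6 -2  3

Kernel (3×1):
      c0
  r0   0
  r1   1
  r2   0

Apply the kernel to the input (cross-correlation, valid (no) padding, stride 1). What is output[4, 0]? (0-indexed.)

The receptive field on the input at this output position is [-1 / 3 / 4]. Elementwise product with the kernel and sum: 3·1.

3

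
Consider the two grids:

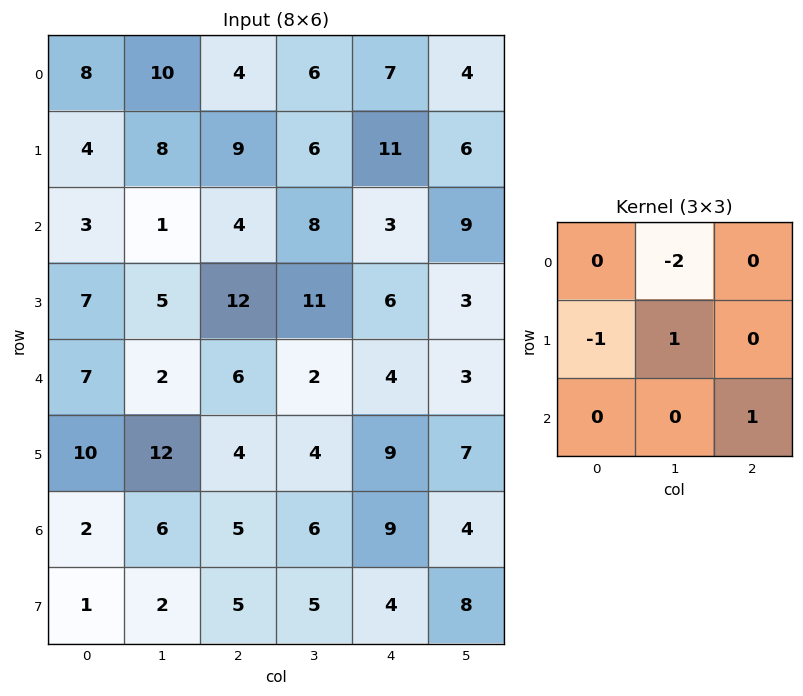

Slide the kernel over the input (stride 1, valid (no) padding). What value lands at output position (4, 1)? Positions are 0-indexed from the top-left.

-14

The receptive field on the input at this output position is [2 6 2 / 12 4 4 / 6 5 6]. Elementwise product with the kernel and sum: 6·-2 + 12·-1 + 4·1 + 6·1.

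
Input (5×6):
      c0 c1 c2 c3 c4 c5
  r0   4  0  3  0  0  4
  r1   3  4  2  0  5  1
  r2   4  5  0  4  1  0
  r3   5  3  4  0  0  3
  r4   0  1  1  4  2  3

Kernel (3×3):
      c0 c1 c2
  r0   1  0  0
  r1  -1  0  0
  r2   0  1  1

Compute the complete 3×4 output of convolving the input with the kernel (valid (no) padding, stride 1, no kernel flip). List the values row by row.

6 0 6 1
6 3 2 -1
1 7 2 9

Output[0,0]: The receptive field on the input at this output position is [4 0 3 / 3 4 2 / 4 5 0]. Elementwise product with the kernel and sum: 4·1 + 3·-1 + 5·1 + 0·1.
Output[0,1]: The receptive field on the input at this output position is [0 3 0 / 4 2 0 / 5 0 4]. Elementwise product with the kernel and sum: 0·1 + 4·-1 + 0·1 + 4·1.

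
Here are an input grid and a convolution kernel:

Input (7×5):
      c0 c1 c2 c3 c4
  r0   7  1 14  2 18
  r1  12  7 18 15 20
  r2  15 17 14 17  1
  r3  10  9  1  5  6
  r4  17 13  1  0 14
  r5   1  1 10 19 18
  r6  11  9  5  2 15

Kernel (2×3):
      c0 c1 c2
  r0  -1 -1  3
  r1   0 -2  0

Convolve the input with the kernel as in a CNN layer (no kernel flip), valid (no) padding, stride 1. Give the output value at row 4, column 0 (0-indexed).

The receptive field on the input at this output position is [17 13 1 / 1 1 10]. Elementwise product with the kernel and sum: 17·-1 + 13·-1 + 1·3 + 1·-2.

-29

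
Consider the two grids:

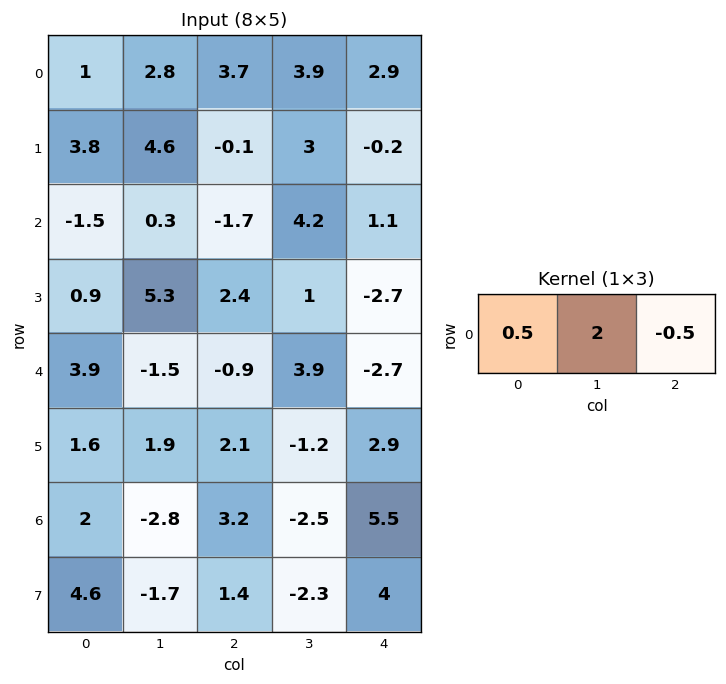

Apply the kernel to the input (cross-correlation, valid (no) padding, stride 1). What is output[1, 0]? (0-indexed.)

11.15

The receptive field on the input at this output position is [3.8 4.6 -0.1]. Elementwise product with the kernel and sum: 3.8·0.5 + 4.6·2 + -0.1·-0.5.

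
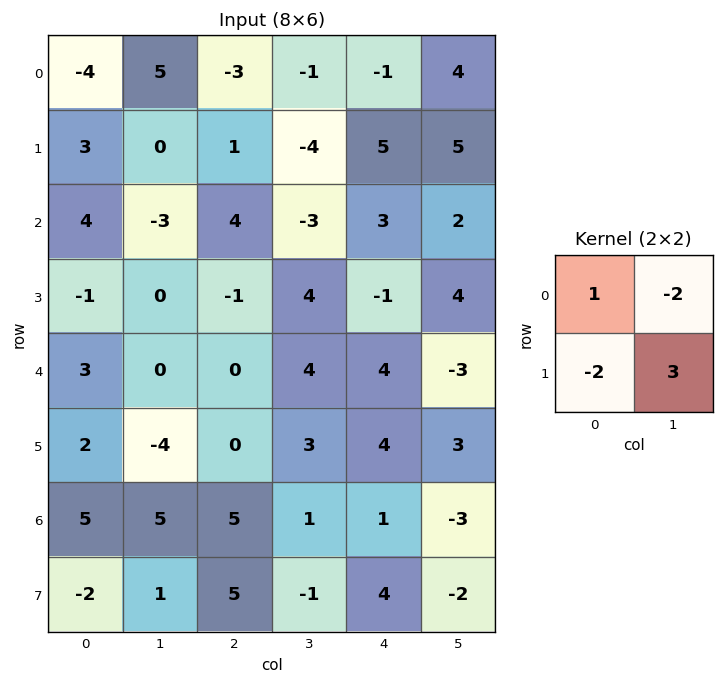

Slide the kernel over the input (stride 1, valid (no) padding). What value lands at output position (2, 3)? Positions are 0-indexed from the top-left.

The receptive field on the input at this output position is [-3 3 / 4 -1]. Elementwise product with the kernel and sum: -3·1 + 3·-2 + 4·-2 + -1·3.

-20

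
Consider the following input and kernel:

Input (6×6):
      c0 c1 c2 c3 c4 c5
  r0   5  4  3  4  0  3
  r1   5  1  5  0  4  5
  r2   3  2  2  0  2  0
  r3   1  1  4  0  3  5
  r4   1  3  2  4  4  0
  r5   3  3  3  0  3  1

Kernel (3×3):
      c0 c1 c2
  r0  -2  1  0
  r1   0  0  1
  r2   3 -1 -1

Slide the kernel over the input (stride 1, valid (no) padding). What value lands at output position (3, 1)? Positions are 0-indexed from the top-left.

12

The receptive field on the input at this output position is [1 4 0 / 3 2 4 / 3 3 0]. Elementwise product with the kernel and sum: 1·-2 + 4·1 + 4·1 + 3·3 + 3·-1 + 0·-1.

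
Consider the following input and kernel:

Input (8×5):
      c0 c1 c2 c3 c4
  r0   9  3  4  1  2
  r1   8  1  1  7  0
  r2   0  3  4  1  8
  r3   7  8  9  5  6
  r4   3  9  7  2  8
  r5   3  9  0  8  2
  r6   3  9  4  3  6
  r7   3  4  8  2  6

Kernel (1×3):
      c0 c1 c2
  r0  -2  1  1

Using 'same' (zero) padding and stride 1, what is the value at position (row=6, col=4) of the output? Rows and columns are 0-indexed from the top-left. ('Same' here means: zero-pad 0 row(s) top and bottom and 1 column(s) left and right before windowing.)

The receptive field on the zero-padded input at this output position is [3 6 0]. Elementwise product with the kernel and sum: 3·-2 + 6·1 + 0·1.

0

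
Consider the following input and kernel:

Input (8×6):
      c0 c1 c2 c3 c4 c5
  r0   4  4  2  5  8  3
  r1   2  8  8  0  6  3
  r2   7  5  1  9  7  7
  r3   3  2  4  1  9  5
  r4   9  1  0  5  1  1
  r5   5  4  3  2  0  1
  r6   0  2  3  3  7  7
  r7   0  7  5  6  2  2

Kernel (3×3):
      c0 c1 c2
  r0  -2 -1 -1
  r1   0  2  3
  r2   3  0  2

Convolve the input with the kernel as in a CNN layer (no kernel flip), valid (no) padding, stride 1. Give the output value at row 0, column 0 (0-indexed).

The receptive field on the input at this output position is [4 4 2 / 2 8 8 / 7 5 1]. Elementwise product with the kernel and sum: 4·-2 + 4·-1 + 2·-1 + 8·2 + 8·3 + 7·3 + 1·2.

49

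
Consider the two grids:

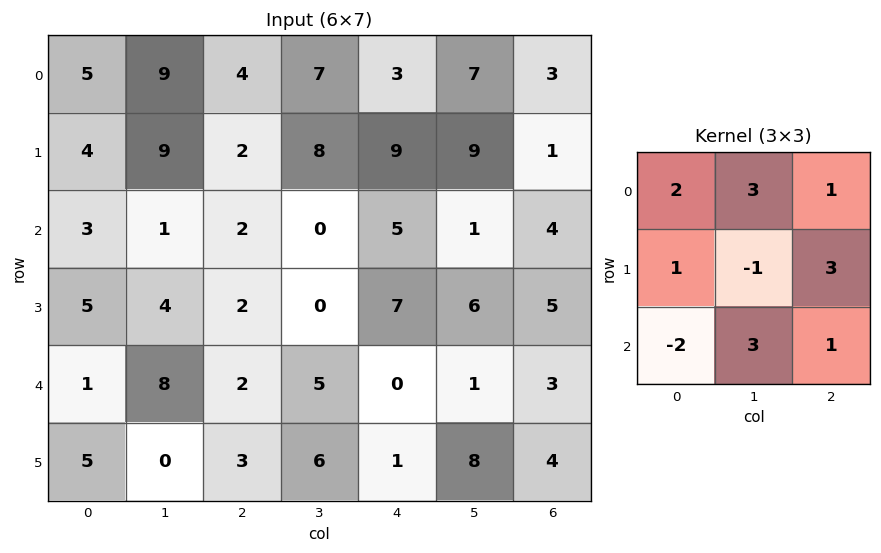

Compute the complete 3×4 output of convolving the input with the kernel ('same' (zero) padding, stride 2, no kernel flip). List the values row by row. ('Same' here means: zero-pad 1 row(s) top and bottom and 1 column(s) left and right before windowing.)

Output[0,0]: The receptive field on the zero-padded input at this output position is [0 0 0 / 0 5 9 / 0 4 9]. Elementwise product with the kernel and sum: 0·2 + 0·3 + 0·1 + 0·1 + 5·-1 + 9·3 + 0·-2 + 4·3 + 9·1.

43 22 45 -11
40 29 77 21
57 50 34 21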